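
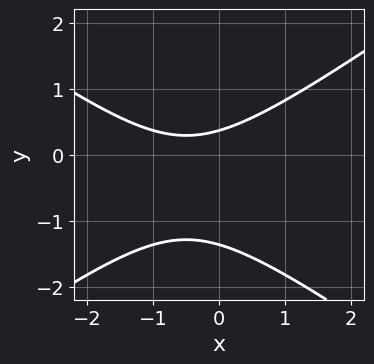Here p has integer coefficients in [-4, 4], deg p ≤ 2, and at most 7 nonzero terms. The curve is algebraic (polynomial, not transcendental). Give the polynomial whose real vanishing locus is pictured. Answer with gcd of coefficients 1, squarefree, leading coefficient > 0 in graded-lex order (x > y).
First, the degree is 2 — the shape is more complex than any degree-1 curve.
Next, reading off the gridlines: it misses every integer gridline on the x-axis.
Finally, fitting integer coefficients to these (and the overall shape) gives p.

x^2 - 2*y^2 + x - 2*y + 1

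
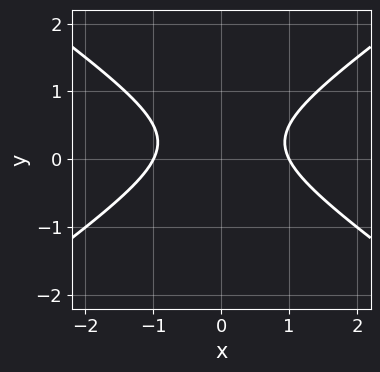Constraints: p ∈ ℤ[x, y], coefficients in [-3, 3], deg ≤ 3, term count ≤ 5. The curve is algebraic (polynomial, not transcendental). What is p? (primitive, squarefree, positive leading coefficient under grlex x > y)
The degree is 2 — no degree-1 curve has this shape.
Symmetries: it's symmetric under x → −x, forcing even powers of x.
From the axis intercepts and sections: the x-axis gridline crossings are at x ∈ {-1, 1}; it misses every integer gridline on the y-axis.
Assembling these constraints gives the stated polynomial.

x^2 - 2*y^2 + y - 1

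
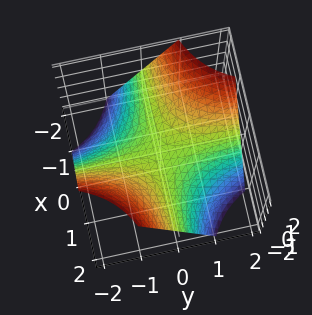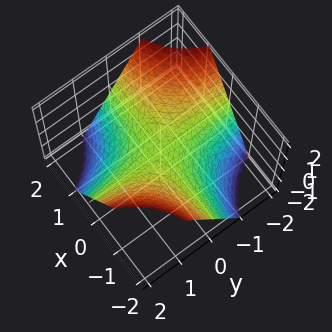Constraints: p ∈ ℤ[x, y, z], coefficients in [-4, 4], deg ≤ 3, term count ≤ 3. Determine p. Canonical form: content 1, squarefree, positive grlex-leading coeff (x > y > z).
x*y + z

First, degree: no degree-1 surface has this shape, so deg p = 2.
Then, against the integer gridlines: the visible y-axis segment lies entirely on the surface; it crosses the z-axis at the gridline z = 0; the visible x-axis segment lies entirely on the surface.
Finally, assembling these constraints gives the stated polynomial.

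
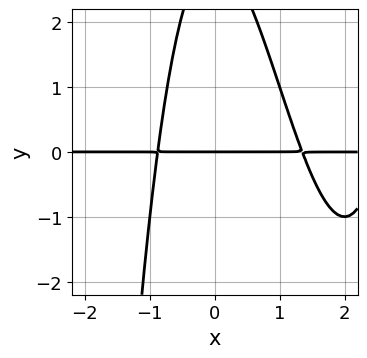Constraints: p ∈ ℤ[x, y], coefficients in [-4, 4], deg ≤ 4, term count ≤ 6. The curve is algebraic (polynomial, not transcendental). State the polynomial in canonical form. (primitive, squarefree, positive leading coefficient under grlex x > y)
x^3*y - 3*x^2*y - y^2 + 3*y

The degree is 4 — a generic line meets the curve in up to 4 points.
From the visible intercepts: every point of the x-axis in the box is on the curve; it meets the y-axis at y = 0 (among the integer gridlines).
Solving for integer coefficients yields p as stated.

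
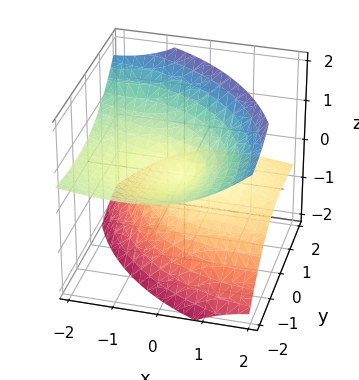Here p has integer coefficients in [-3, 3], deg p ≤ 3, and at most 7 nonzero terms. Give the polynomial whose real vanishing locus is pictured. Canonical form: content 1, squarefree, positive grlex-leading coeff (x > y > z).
x^2 + 3*x*z + y^2 + 3*y*z - 3*z^2

(a) The picture has 2 separate pieces. Treating them together as one polynomial.
(b) Degree: a generic line meets the surface in up to 2 points, so deg p = 2.
(c) Observable constraints: it crosses the y-axis at the gridline y = 0; one x-axis crossing is at x = 0; it meets the z-axis at z = 0 (among the integer gridlines).
(d) These observations pin down the coefficients.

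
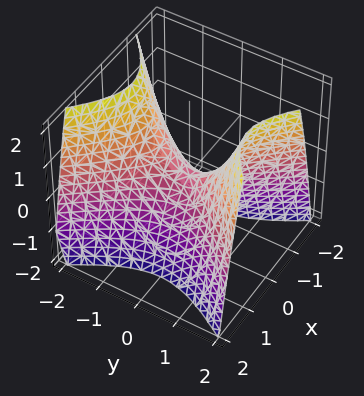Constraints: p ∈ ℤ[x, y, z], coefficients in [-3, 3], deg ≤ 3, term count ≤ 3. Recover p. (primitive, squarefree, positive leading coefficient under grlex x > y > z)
1. The degree is 2 — a hyperbolic paraboloid; a quadric.
2. Symmetries: it's symmetric under x → −x, forcing even powers of x; it's symmetric under y → −y, forcing even powers of y.
3. Observable constraints: it crosses the z-axis at the gridline z = 0; it crosses the y-axis at the gridline y = 0; it meets the x-axis at x = 0 (among the integer gridlines).
4. Fitting integer coefficients to these (and the overall shape) gives p.

3*x^2 - 2*y^2 + 2*z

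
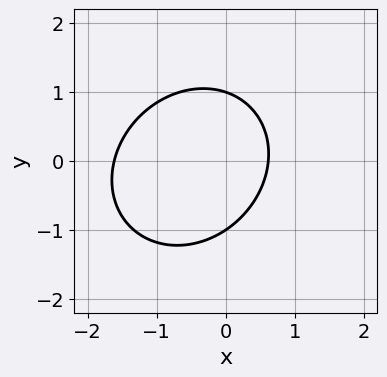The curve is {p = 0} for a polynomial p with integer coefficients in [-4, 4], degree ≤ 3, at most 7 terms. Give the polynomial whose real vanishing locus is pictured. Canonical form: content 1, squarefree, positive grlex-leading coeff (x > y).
The degree is 2 — a generic line meets the curve in up to 2 points.
Checking where it meets the axes: among the integer gridlines, it crosses the y-axis at y ∈ {-1, 1}.
Fitting integer coefficients to these (and the overall shape) gives p.

3*x^2 - x*y + 3*y^2 + 3*x - 3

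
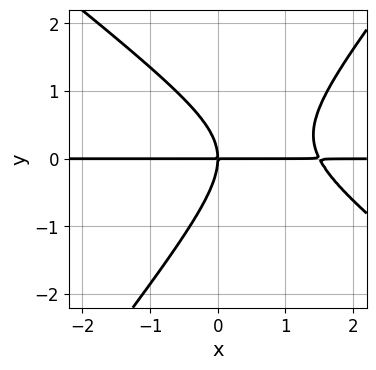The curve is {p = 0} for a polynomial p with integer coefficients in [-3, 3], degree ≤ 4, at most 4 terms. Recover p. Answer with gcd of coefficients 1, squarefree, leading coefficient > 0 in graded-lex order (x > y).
First, degree: the shape is more complex than any degree-2 curve, so deg p = 3.
Then, from the axis intercepts and sections: the visible x-axis segment lies entirely on the curve; one y-axis crossing is at y = 0.
Finally, together with the visible shape, these determine p as stated.

2*x^2*y + x*y^2 - 2*y^3 - 3*x*y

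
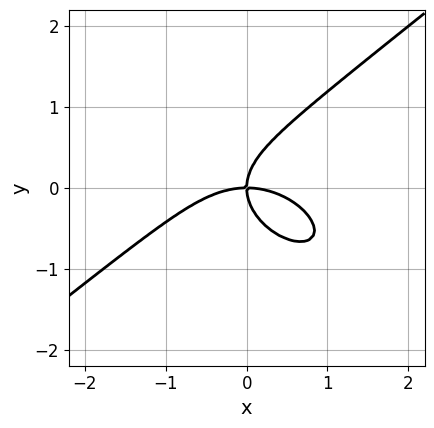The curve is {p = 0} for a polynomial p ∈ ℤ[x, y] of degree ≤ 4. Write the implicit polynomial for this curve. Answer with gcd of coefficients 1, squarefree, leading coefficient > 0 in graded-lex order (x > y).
x^3 - 2*y^3 + 2*x*y

First, degree: a generic line meets the curve in up to 3 points, so deg p = 3.
Then, from the axis intercepts and sections: it crosses the x-axis at the gridline x = 0; it crosses the y-axis at the gridline y = 0.
Finally, matching integer coefficients to the picture gives p.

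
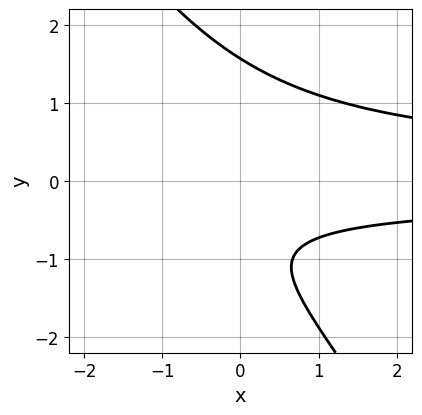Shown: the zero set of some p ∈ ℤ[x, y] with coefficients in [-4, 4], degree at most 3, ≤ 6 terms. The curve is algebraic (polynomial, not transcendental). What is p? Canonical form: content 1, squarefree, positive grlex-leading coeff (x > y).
deg p = 3. No degree-2 curve has this shape.
Against the integer gridlines: no x-intercept at any integer in the box.
These observations pin down the coefficients.

3*x*y^2 + 2*y^3 - 3*y - 3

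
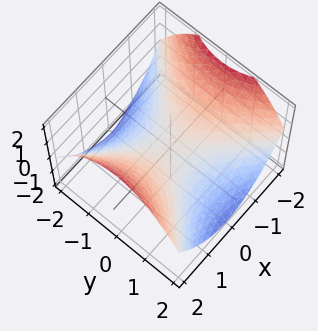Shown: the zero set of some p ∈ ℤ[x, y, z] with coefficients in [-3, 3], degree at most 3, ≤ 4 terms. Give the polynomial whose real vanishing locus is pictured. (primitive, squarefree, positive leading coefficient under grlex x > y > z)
(a) The degree is 2 — a hyperbolic paraboloid; a quadric.
(b) Symmetries: the x ↦ −x reflection is a symmetry, so x appears only in even powers; it's symmetric under y → −y, forcing even powers of y.
(c) From the axis intercepts and sections: it meets the y-axis at y = 0 (among the integer gridlines); it crosses the z-axis at the gridline z = 0; one x-axis crossing is at x = 0.
(d) Solving for integer coefficients yields p as stated.

x^2 - y^2 - 2*z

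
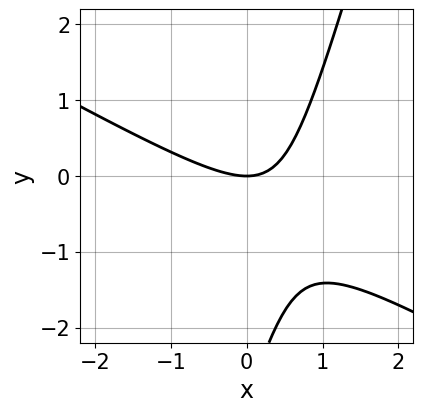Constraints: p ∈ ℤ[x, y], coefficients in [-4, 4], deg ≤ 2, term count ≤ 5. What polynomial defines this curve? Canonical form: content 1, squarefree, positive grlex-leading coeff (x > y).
First, deg p = 2. The shape is more complex than any degree-1 curve.
Next, observable constraints: one y-axis crossing is at y = 0; it meets the x-axis at x = 0 (among the integer gridlines).
Finally, putting this together gives p.

2*x^2 + 3*x*y - y^2 - 3*y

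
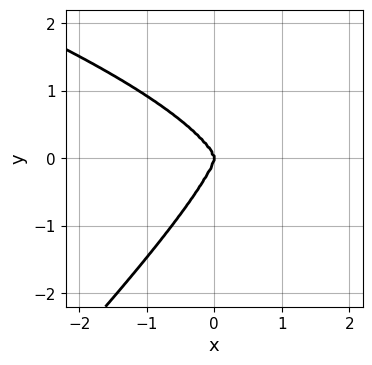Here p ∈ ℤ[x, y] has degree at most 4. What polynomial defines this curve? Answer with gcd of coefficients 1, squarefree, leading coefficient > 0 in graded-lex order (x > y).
2*x*y^3 - 2*y^4 - 3*x^3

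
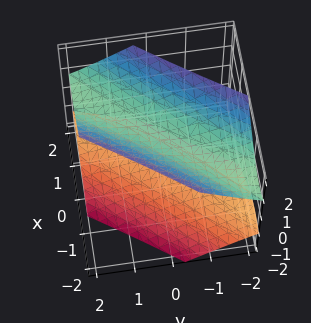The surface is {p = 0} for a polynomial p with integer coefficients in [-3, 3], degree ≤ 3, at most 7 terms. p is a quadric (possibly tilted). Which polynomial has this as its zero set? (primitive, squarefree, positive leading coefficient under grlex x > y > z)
I count 2 distinct pieces. Treating them together as one polynomial.
The degree is 2 — the shape is more complex than any degree-1 surface.
From the axis intercepts and sections: no y-intercept at any integer in the box; among the integer gridlines, it crosses the z-axis at z ∈ {-1, 1}.
Putting this together gives p.

2*x^2 - 3*x*y + y^2 - 2*z^2 + 2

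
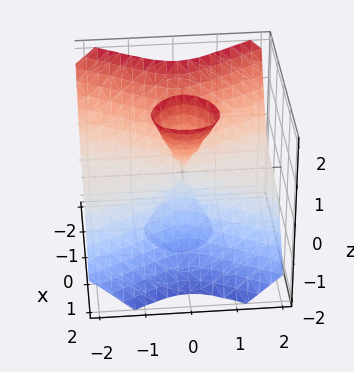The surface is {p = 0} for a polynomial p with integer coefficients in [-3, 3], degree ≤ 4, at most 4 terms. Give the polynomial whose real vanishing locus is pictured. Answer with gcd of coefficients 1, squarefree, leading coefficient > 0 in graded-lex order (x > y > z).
2*x^3 - x*z^2 + 2*y^2*z

1. The picture has 2 separate pieces.
2. deg p = 3.
3. From the axis intercepts and sections: the visible y-axis segment lies entirely on the surface; every point of the z-axis in the box is on the surface; one x-axis crossing is at x = 0.
4. Matching integer coefficients to the picture gives p.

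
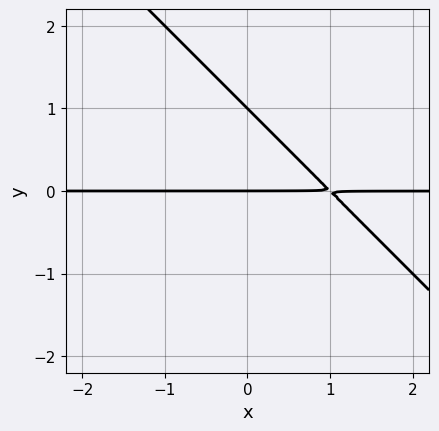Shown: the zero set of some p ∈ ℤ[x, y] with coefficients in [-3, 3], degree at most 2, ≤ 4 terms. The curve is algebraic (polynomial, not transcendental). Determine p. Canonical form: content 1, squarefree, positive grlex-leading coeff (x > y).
x*y + y^2 - y

First, degree: no degree-1 curve has this shape, so deg p = 2.
Next, from the visible intercepts: the visible x-axis segment lies entirely on the curve; among the integer gridlines, it crosses the y-axis at y ∈ {0, 1}.
Finally, together with the visible shape, these determine p as stated.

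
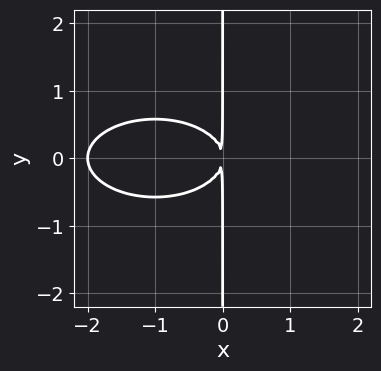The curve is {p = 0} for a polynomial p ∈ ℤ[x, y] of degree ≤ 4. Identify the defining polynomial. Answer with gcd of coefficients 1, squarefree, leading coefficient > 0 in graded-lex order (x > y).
x^3 + 3*x*y^2 + 2*x^2

First, the degree is 3 — a generic line meets the curve in up to 3 points.
Then, symmetries: mirror symmetry y ↦ −y ⇒ only even powers of y.
Next, from the axis intercepts and sections: it crosses the x-axis at the gridline x = -2; every point of the y-axis in the box is on the curve.
Finally, putting this together gives p.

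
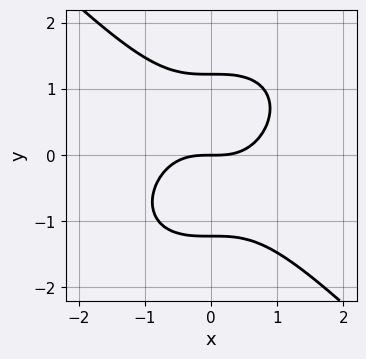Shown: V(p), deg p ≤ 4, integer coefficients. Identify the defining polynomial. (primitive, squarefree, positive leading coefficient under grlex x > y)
First, degree: a generic line meets the curve in up to 3 points, so deg p = 3.
Then, reading off the gridlines: it crosses the x-axis at the gridline x = 0; it crosses the y-axis at the gridline y = 0.
Finally, the integer polynomial consistent with all of this is the stated p.

2*x^3 + 2*y^3 - 3*y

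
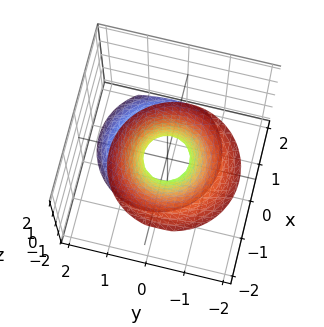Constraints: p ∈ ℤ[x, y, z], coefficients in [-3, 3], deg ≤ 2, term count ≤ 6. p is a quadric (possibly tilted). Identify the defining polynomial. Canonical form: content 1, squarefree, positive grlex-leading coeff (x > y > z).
3*x^2 + 2*x*z + 3*y^2 + y*z - z^2 - 1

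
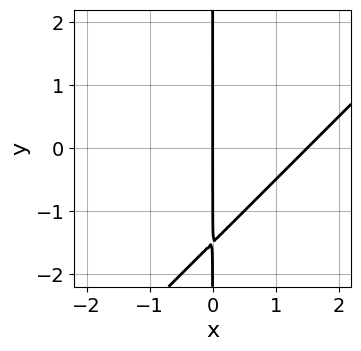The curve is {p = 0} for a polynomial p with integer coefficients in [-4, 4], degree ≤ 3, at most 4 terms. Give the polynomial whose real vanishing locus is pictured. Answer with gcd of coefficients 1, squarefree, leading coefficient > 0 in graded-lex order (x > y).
1. Degree: a generic line meets the curve in up to 2 points, so deg p = 2.
2. Reading off the gridlines: it crosses the x-axis at the gridline x = 0; every point of the y-axis in the box is on the curve.
3. Putting this together gives p.

2*x^2 - 2*x*y - 3*x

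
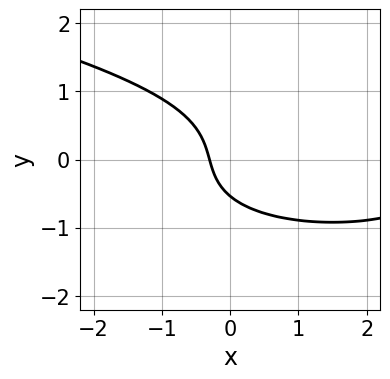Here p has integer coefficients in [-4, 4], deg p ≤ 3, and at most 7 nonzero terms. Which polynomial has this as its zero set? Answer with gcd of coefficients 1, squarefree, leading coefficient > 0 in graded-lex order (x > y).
3*y^3 - x^2 + 3*x + y + 1

deg p = 3. A generic line meets the curve in up to 3 points.
Solving for integer coefficients yields p as stated.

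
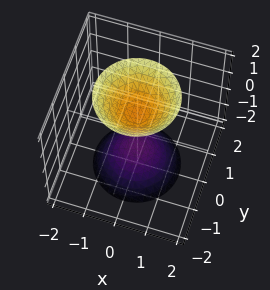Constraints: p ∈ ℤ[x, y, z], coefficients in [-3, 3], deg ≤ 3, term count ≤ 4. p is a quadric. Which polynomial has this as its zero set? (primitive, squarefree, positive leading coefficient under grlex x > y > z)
First, there are 2 components. Treating them together as one polynomial.
Then, the degree is 2 — two separate bowl-shaped sheets opening away from each other; a quadric.
Next, symmetries: rotational symmetry about the z-axis ⇒ p depends on x, y only through x² + y²; mirror symmetry z ↦ −z ⇒ only even powers of z.
Next, against the integer gridlines: the surface avoids every integer y-axis point in the box; it misses every integer gridline on the x-axis; a circular section at z = -2 has radius between 1 and 2; the z-axis gridline crossings are at z ∈ {-1, 1}.
Finally, matching integer coefficients to the picture gives p.

2*x^2 + 2*y^2 - z^2 + 1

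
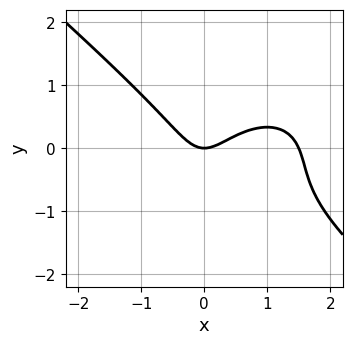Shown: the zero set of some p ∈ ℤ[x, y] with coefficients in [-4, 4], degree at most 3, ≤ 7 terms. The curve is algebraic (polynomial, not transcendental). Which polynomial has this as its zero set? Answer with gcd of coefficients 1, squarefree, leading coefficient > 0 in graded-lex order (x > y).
(a) deg p = 3.
(b) Against the integer gridlines: one x-axis crossing is at x = 0; it meets the y-axis at y = 0 (among the integer gridlines).
(c) Fitting integer coefficients to these (and the overall shape) gives p.

2*x^3 + 3*y^3 - 3*x^2 + 2*y^2 + 2*y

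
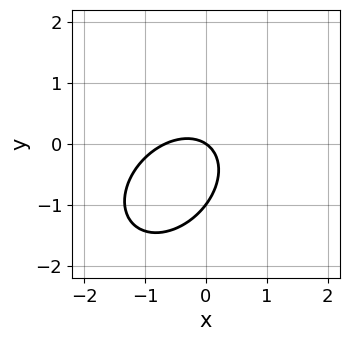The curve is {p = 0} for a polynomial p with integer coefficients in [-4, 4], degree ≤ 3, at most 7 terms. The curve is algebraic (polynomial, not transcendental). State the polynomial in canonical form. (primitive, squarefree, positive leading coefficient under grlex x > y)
(a) deg p = 2.
(b) From the visible intercepts: one x-axis crossing is at x = 0; among the integer gridlines, it crosses the y-axis at y ∈ {-1, 0}.
(c) Together with the visible shape, these determine p as stated.

3*x^2 - 2*x*y + 3*y^2 + 2*x + 3*y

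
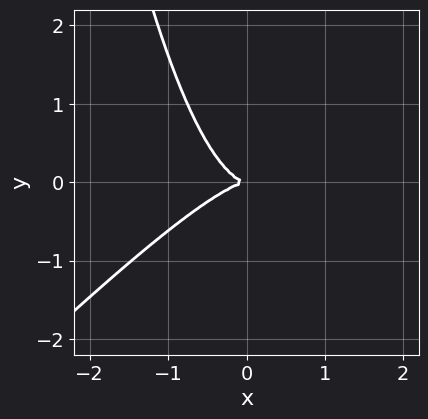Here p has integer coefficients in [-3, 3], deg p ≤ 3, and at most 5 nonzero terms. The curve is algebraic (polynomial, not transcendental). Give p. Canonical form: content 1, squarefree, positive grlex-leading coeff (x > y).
x^3 - x^2*y + y^2

First, deg p = 3. The shape is more complex than any degree-2 curve.
Then, checking where it meets the axes: one x-axis crossing is at x = 0; it crosses the y-axis at the gridline y = 0.
Finally, the integer polynomial consistent with all of this is the stated p.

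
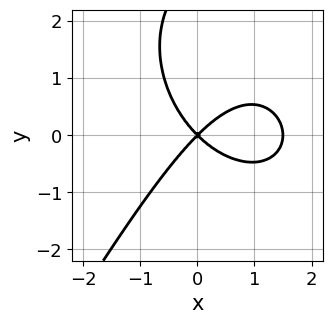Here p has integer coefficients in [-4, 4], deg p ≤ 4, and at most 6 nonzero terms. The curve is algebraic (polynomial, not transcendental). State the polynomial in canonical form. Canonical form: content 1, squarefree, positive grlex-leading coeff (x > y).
2*x^3 + x*y^2 - y^3 - 3*x^2 + 3*y^2

1. deg p = 3.
2. Against the integer gridlines: it crosses the y-axis at the gridline y = 0; one x-axis crossing is at x = 0.
3. Putting this together gives p.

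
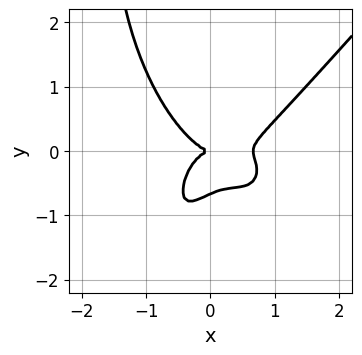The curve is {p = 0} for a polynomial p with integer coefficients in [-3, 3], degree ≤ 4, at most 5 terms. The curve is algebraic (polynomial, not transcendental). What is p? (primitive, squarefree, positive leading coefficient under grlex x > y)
1. Degree: a generic line meets the curve in up to 4 points, so deg p = 4.
2. Against the integer gridlines: one x-axis crossing is at x = 0; one y-axis crossing is at y = 0.
3. Together with the visible shape, these determine p as stated.

3*x^4 - 2*x*y^3 - 2*x^3 - 3*y^3 - 2*y^2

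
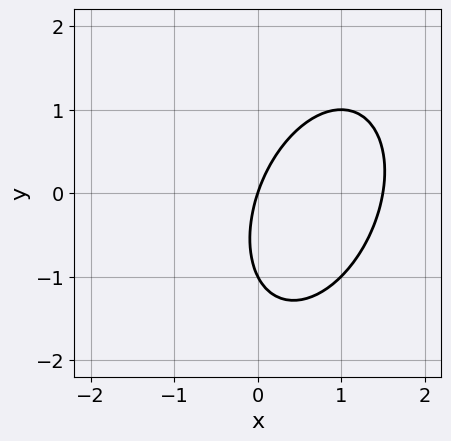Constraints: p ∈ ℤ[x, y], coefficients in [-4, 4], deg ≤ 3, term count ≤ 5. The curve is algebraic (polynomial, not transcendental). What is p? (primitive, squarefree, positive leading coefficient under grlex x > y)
deg p = 2. The shape is more complex than any degree-1 curve.
From the axis intercepts and sections: it crosses the x-axis at the gridline x = 0; among the integer gridlines, it crosses the y-axis at y ∈ {-1, 0}.
Solving for integer coefficients yields p as stated.

2*x^2 - x*y + y^2 - 3*x + y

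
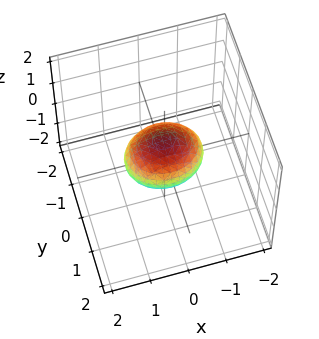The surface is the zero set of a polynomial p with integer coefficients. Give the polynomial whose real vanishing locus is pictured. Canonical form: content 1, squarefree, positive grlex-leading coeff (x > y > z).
2*x^2 + 3*y^2 + 3*z^2 - 2

1. Degree: a closed, bounded, convex surface; a quadric, so deg p = 2.
2. Symmetries: mirror symmetry x ↦ −x ⇒ only even powers of x; it's symmetric under z → −z, forcing even powers of z; it's symmetric under y → −y, forcing even powers of y.
3. From the axis intercepts and sections: the x-axis gridline crossings are at x ∈ {-1, 1}.
4. Together with the visible shape, these determine p as stated.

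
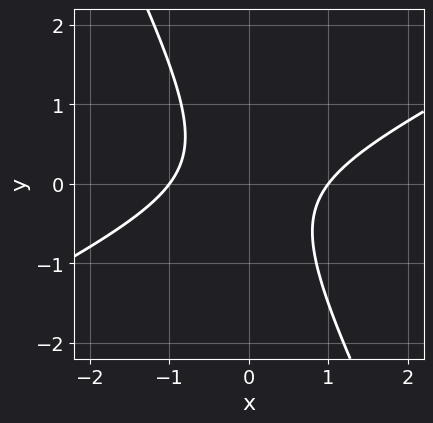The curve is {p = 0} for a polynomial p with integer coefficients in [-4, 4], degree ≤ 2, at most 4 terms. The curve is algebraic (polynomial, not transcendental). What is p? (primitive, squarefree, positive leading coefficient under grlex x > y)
2*x^2 - 3*x*y - 2*y^2 - 2

The degree is 2 — no degree-1 curve has this shape.
Against the integer gridlines: the curve avoids every integer y-axis point in the box; the x-axis gridline crossings are at x ∈ {-1, 1}.
Matching integer coefficients to the picture gives p.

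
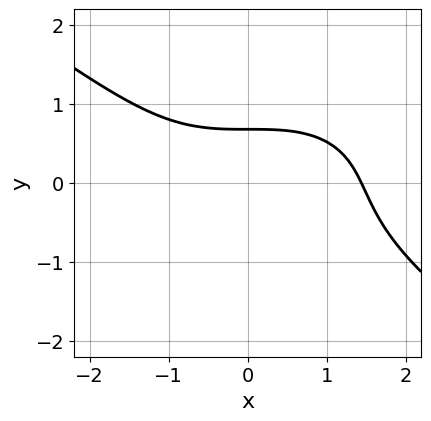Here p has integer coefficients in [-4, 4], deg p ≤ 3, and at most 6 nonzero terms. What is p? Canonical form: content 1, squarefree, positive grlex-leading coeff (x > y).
First, the degree is 3 — the shape is more complex than any degree-2 curve.
Finally, the integer polynomial consistent with all of this is the stated p.

x^3 + 3*y^3 + 3*y - 3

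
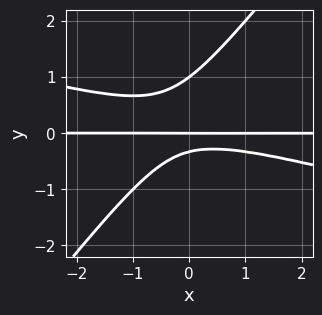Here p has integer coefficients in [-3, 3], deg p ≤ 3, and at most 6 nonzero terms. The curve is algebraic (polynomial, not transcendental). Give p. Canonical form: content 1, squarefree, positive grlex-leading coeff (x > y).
deg p = 3. A generic line meets the curve in up to 3 points.
Reading off the gridlines: the visible x-axis segment lies entirely on the curve; among the integer gridlines, it crosses the y-axis at y ∈ {0, 1}.
Matching integer coefficients to the picture gives p.

x^2*y + 3*x*y^2 - 3*y^3 + 2*y^2 + y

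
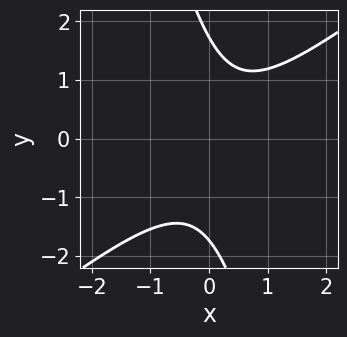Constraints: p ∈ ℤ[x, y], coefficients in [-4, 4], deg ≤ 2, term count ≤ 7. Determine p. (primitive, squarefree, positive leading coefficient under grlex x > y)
1. Degree: no degree-1 curve has this shape, so deg p = 2.
2. Against the integer gridlines: it misses every integer gridline on the x-axis.
3. Together with the visible shape, these determine p as stated.

3*x^2 - 3*x*y - y^2 - x + 3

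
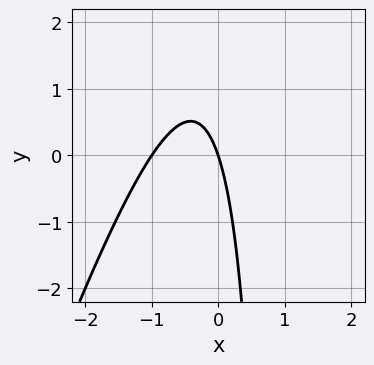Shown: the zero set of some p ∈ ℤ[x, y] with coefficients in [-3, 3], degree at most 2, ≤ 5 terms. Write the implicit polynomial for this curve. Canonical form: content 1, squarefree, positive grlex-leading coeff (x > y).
3*x^2 - x*y + 3*x + y

1. deg p = 2. The shape is more complex than any degree-1 curve.
2. Against the integer gridlines: it crosses the y-axis at the gridline y = 0; the x-axis gridline crossings are at x ∈ {-1, 0}.
3. These observations pin down the coefficients.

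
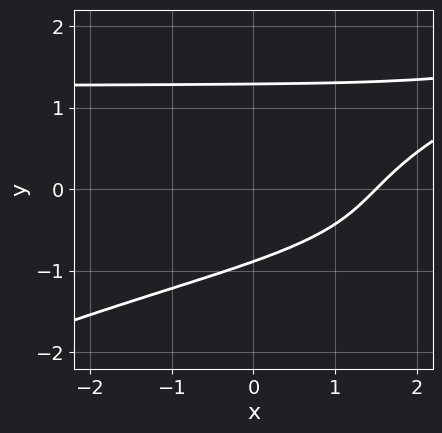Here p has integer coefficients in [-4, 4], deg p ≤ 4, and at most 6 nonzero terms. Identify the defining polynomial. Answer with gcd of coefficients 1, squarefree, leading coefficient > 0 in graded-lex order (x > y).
x*y^3 - 2*y^4 - 2*x + 2*y + 3

(a) The degree is 4 — no degree-3 curve has this shape.
(b) Solving for integer coefficients yields p as stated.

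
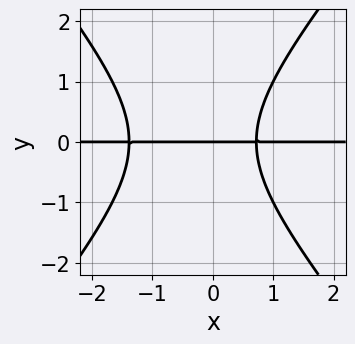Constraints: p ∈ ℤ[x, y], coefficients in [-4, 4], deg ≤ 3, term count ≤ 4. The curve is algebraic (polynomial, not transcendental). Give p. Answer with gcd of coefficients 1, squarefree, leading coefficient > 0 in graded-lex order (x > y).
3*x^2*y - 2*y^3 + 2*x*y - 3*y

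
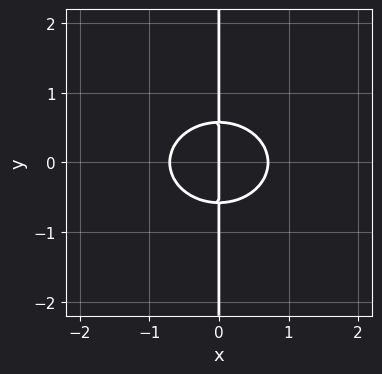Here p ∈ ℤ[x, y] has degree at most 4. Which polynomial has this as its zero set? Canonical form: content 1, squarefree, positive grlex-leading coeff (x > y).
First, the degree is 3 — the shape is more complex than any degree-2 curve.
Then, symmetries: it's symmetric under y → −y, forcing even powers of y.
Next, checking where it meets the axes: every point of the y-axis in the box is on the curve; it crosses the x-axis at the gridline x = 0.
Finally, solving for integer coefficients yields p as stated.

2*x^3 + 3*x*y^2 - x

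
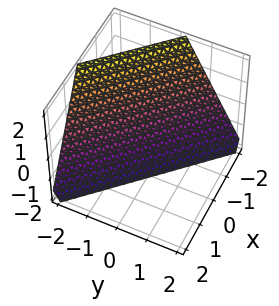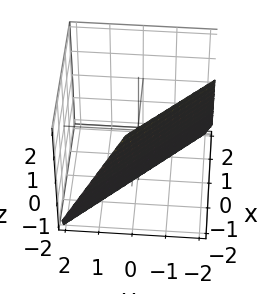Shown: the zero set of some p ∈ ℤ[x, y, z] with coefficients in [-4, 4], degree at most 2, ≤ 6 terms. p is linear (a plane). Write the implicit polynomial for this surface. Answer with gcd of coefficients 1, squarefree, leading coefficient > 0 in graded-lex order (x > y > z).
First, degree: the surface is flat (a plane), so deg p = 1.
Next, reading off the gridlines: it crosses the x-axis at the gridline x = -1; one y-axis crossing is at y = -1; it crosses the z-axis at the gridline z = -2.
Finally, solving for integer coefficients yields p as stated.

2*x + 2*y + z + 2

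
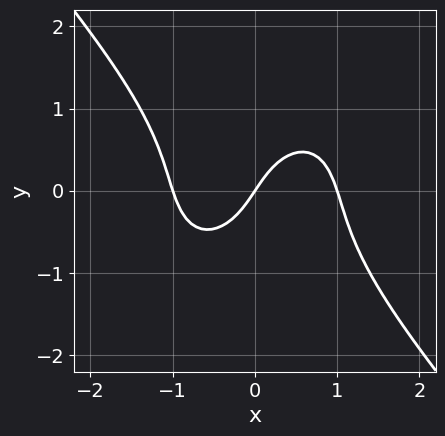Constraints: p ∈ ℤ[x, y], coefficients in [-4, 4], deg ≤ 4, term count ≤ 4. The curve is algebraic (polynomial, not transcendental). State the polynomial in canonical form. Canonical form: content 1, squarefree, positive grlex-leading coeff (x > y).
3*x^3 + 2*y^3 - 3*x + 2*y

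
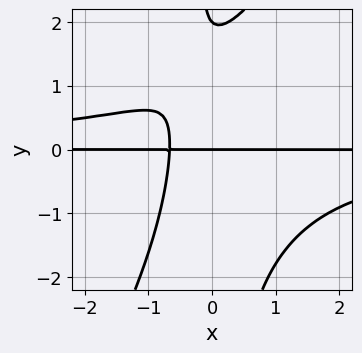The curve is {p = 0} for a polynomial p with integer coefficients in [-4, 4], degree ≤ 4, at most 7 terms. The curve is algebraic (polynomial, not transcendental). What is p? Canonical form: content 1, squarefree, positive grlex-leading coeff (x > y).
(a) deg p = 4. A generic line meets the curve in up to 4 points.
(b) From the axis intercepts and sections: every point of the x-axis in the box is on the curve; among the integer gridlines, it crosses the y-axis at y ∈ {0, 2}.
(c) These observations pin down the coefficients.

2*x^2*y^2 - x*y^3 + 3*x*y - y^2 + 2*y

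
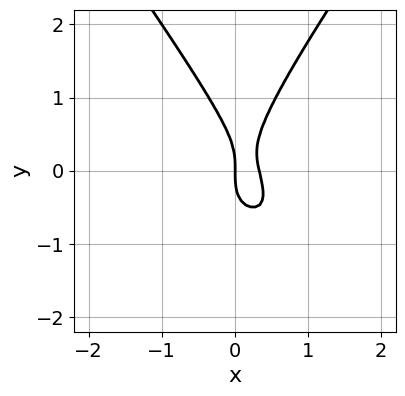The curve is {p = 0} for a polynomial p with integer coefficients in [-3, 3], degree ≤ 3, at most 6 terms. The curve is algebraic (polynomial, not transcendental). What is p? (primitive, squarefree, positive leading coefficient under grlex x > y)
2*x^2*y - y^3 + 3*x^2 - x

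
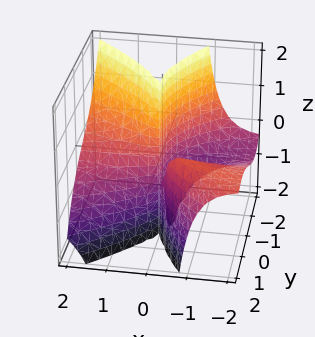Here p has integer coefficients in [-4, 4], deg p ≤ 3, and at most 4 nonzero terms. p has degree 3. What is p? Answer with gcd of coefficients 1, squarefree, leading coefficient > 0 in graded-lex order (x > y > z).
3*x^2*z + y^3 + 3*x*y - x

(a) The degree is 3 — a generic line meets the surface in up to 3 points.
(b) From the axis intercepts and sections: it crosses the x-axis at the gridline x = 0; every point of the z-axis in the box is on the surface.
(c) Putting this together gives p.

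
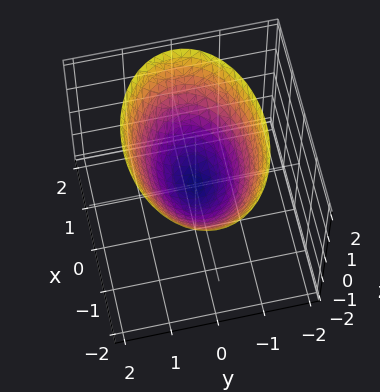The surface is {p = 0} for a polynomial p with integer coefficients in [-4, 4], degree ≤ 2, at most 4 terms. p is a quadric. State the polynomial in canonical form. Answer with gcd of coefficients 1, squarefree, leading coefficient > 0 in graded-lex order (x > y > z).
x^2 + 2*y^2 - 2*z

The degree is 2 — a paraboloid; a quadric.
Symmetries: it's symmetric under x → −x, forcing even powers of x; the y ↦ −y reflection is a symmetry, so y appears only in even powers.
Reading off the gridlines: one z-axis crossing is at z = 0; one x-axis crossing is at x = 0; one y-axis crossing is at y = 0.
Putting this together gives p.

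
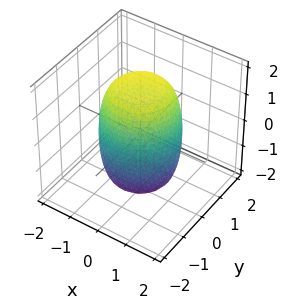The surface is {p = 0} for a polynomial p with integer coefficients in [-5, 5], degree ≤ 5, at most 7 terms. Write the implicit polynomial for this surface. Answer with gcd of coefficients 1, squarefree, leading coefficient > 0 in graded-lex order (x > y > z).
(a) The degree is 4 — no degree-3 surface has this shape.
(b) Symmetries: the surface is invariant under rotation about z: p = q(x² + y², z).
(c) From the axis intercepts and sections: a circular section at z = 1 has radius between 1 and 2.
(d) The integer polynomial consistent with all of this is the stated p.

2*x^4 + 4*x^2*y^2 + 2*y^4 - x^2 - y^2 + z^2 - 3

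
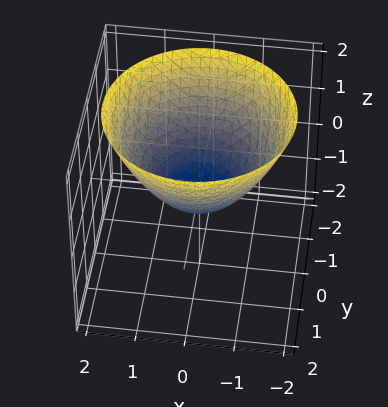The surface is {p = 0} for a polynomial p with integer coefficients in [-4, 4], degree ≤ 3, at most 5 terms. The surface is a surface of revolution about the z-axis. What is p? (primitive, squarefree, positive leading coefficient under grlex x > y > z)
Degree: the shape is more complex than any degree-1 surface, so deg p = 2.
Symmetries: rotational symmetry about the z-axis ⇒ p depends on x, y only through x² + y².
Reading off the gridlines: a circular section at z = 2 has radius between 1 and 2.
Together with the visible shape, these determine p as stated.

2*x^2 + 2*y^2 - 3*z - 1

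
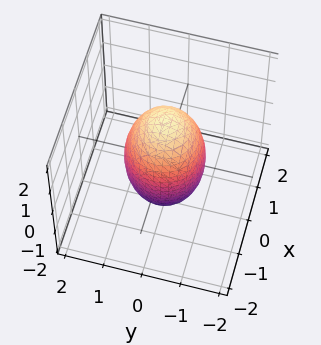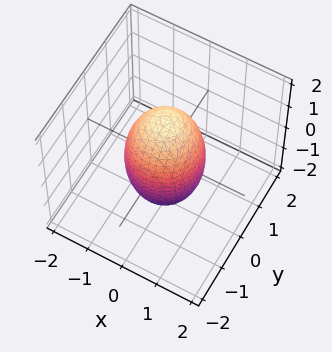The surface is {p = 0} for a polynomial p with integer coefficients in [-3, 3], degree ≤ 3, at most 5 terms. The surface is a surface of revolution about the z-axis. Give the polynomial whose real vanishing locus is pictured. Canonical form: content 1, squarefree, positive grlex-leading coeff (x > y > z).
3*x^2 + 3*y^2 + z^2 - 3

First, degree: a generic line meets the surface in up to 2 points, so deg p = 2.
Next, by symmetry, every cross-section ⟂ z is a circle, so x, y appear only via x² + y².
Next, from the visible intercepts: the y-axis gridline crossings are at y ∈ {-1, 1}; a circular section at z = 0 has radius exactly 1.
Finally, the integer polynomial consistent with all of this is the stated p. Check: (-1, 0, 0) on the x-axis lies on the surface, and p(-1, 0, 0) = 0. ✓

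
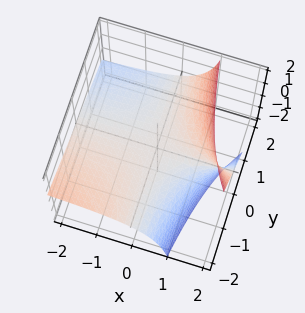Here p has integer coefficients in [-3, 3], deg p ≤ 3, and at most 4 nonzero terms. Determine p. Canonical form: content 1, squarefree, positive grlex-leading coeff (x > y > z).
1. The degree is 2 — the shape is more complex than any degree-1 surface.
2. From the axis intercepts and sections: it crosses the z-axis at the gridline z = 0; the visible x-axis segment lies entirely on the surface; the visible y-axis segment lies entirely on the surface.
3. These observations pin down the coefficients.

x*y + 2*x*z - 3*z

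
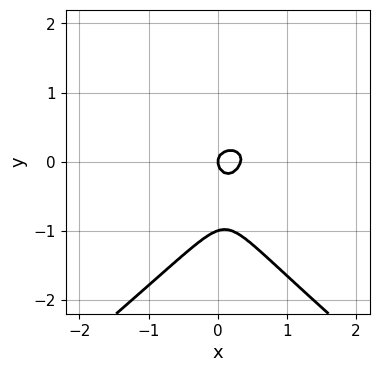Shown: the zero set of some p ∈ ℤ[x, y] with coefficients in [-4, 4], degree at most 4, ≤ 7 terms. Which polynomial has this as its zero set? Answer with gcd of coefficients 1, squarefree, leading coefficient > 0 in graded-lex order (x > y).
2*x^2*y - 3*y^3 - 3*x^2 - 3*y^2 + x

1. deg p = 3. A generic line meets the curve in up to 3 points.
2. From the visible intercepts: among the integer gridlines, it crosses the y-axis at y ∈ {-1, 0}; it meets the x-axis at x = 0 (among the integer gridlines).
3. Putting this together gives p.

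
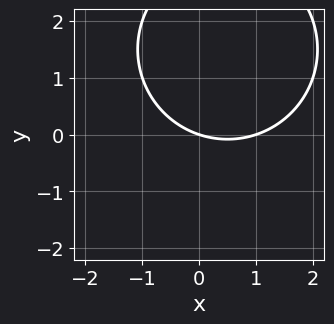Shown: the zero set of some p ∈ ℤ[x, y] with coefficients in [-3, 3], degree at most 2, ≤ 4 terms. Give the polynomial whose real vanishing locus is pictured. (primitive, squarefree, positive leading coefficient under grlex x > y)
x^2 + y^2 - x - 3*y

(a) deg p = 2.
(b) Observable constraints: the x-axis gridline crossings are at x ∈ {0, 1}; one y-axis crossing is at y = 0.
(c) Putting this together gives p.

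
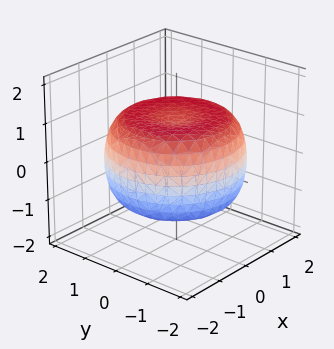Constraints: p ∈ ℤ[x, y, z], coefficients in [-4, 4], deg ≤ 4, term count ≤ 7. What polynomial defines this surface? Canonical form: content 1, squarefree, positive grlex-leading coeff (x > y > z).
First, degree: a generic line meets the surface in up to 4 points, so deg p = 4.
Then, symmetries: the surface is invariant under rotation about z: p = q(x² + y², z).
Then, reading off the gridlines: a circular section at z = 0 has radius between 1 and 2; among the integer gridlines, it crosses the z-axis at z ∈ {-1, 1}.
Finally, assembling these constraints gives the stated polynomial.

x^4 + 2*x^2*y^2 + y^4 - 2*x^2 - 2*y^2 + 3*z^2 - 3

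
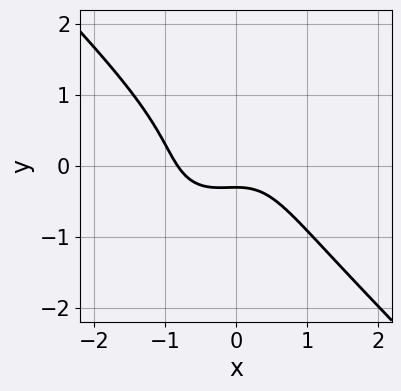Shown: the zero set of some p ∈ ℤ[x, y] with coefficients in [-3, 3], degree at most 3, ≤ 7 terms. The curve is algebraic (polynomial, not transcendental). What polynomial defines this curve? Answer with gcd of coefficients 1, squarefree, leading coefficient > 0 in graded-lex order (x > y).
3*x^3 + 3*y^3 + x^2 + 3*y + 1

(a) The degree is 3 — a generic line meets the curve in up to 3 points.
(b) The integer polynomial consistent with all of this is the stated p.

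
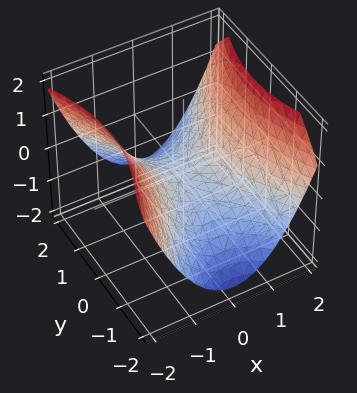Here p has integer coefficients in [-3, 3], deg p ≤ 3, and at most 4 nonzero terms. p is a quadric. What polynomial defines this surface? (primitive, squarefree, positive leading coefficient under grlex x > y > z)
2*x^2 - y^2 - 3*z

(a) The degree is 2 — a hyperbolic paraboloid; a quadric.
(b) Symmetries: mirror symmetry y ↦ −y ⇒ only even powers of y; the x ↦ −x reflection is a symmetry, so x appears only in even powers.
(c) From the visible intercepts: it crosses the y-axis at the gridline y = 0; it meets the x-axis at x = 0 (among the integer gridlines); it crosses the z-axis at the gridline z = 0.
(d) Solving for integer coefficients yields p as stated.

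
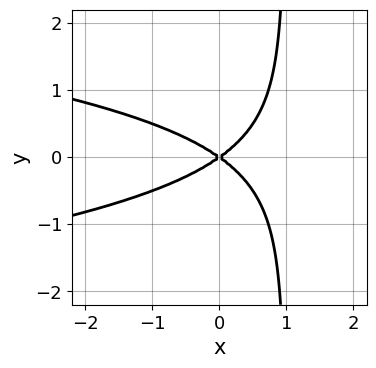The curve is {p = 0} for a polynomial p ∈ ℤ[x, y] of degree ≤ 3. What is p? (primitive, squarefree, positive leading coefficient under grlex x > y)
1. deg p = 3. No degree-2 curve has this shape.
2. Symmetries: it's symmetric under y → −y, forcing even powers of y.
3. Against the integer gridlines: it crosses the x-axis at the gridline x = 0; one y-axis crossing is at y = 0.
4. Fitting integer coefficients to these (and the overall shape) gives p.

2*x*y^2 + x^2 - 2*y^2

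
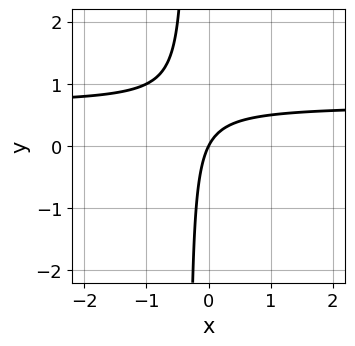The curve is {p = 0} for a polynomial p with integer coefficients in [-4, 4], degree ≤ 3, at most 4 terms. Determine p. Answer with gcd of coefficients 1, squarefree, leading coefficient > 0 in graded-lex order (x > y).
3*x*y - 2*x + y

(a) The degree is 2 — the shape is more complex than any degree-1 curve.
(b) From the visible intercepts: it meets the x-axis at x = 0 (among the integer gridlines); it crosses the y-axis at the gridline y = 0.
(c) Fitting integer coefficients to these (and the overall shape) gives p.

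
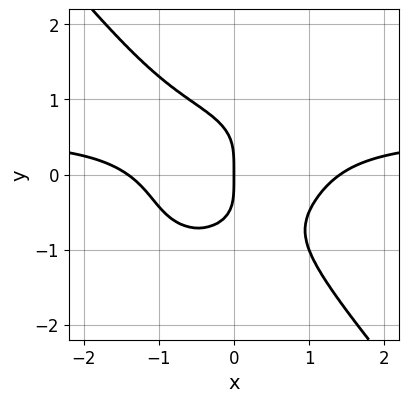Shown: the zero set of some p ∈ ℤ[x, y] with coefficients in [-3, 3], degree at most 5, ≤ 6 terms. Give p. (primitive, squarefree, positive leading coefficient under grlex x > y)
(a) The degree is 4 — the shape is more complex than any degree-3 curve.
(b) Against the integer gridlines: it crosses the x-axis at the gridline x = 0; it meets the y-axis at y = 0 (among the integer gridlines).
(c) The integer polynomial consistent with all of this is the stated p.

2*x^3*y + x*y^3 + 2*y^4 - x^3 + 2*x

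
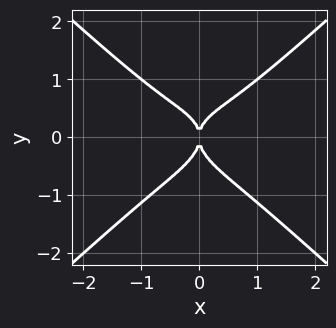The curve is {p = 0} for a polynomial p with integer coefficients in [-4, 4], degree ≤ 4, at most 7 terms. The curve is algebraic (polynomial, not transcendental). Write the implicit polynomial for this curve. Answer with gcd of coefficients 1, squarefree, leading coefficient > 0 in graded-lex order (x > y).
3*x^4 - x^2*y^2 - 3*y^4 - x^2*y + 2*x^2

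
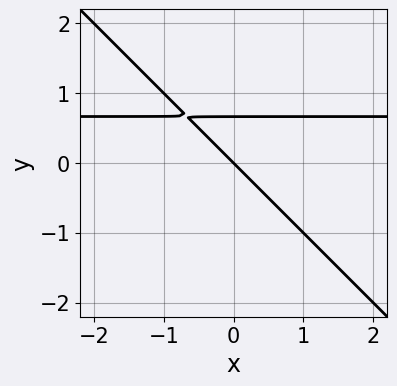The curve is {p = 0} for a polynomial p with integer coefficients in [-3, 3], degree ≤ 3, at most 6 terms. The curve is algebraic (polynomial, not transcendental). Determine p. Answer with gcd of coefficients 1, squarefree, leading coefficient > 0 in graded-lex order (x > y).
1. The degree is 2 — the shape is more complex than any degree-1 curve.
2. Reading off the gridlines: it meets the y-axis at y = 0 (among the integer gridlines); it crosses the x-axis at the gridline x = 0.
3. Assembling these constraints gives the stated polynomial.

3*x*y + 3*y^2 - 2*x - 2*y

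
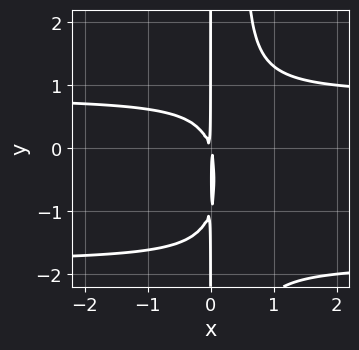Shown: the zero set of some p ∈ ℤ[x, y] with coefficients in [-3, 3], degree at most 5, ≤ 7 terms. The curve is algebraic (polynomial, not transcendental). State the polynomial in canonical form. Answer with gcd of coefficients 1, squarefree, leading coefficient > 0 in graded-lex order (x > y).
(a) The degree is 4 — the shape is more complex than any degree-3 curve.
(b) From the visible intercepts: every point of the y-axis in the box is on the curve.
(c) Assembling these constraints gives the stated polynomial.

2*x^2*y^2 + 2*x^2*y - x*y^2 - 3*x^2 - x*y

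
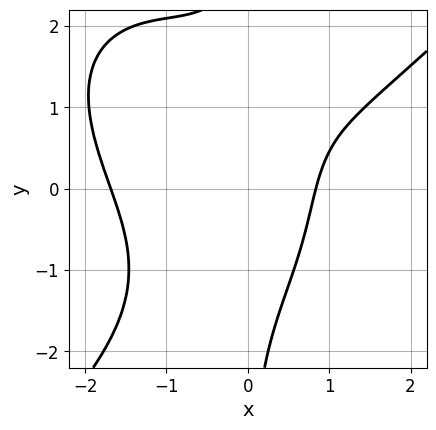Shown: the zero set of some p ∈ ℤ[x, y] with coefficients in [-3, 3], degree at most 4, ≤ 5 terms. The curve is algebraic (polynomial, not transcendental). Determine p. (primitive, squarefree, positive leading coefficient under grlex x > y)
x^4 - x*y^3 - 2*x^2*y + 3*x - 3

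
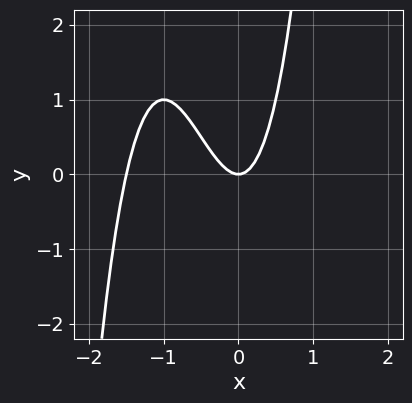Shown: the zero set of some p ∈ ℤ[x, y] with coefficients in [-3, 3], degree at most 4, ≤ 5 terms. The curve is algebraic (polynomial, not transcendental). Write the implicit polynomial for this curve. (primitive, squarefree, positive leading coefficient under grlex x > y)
First, the degree is 3 — a generic line meets the curve in up to 3 points.
Next, checking where it meets the axes: it meets the y-axis at y = 0 (among the integer gridlines); it crosses the x-axis at the gridline x = 0.
Finally, assembling these constraints gives the stated polynomial.

2*x^3 + 3*x^2 - y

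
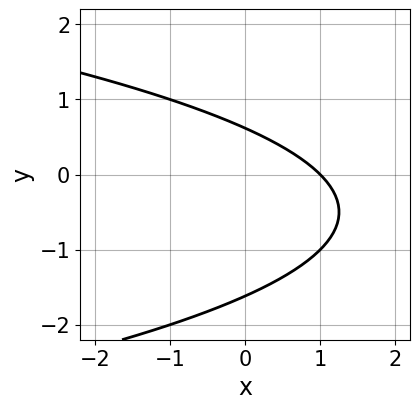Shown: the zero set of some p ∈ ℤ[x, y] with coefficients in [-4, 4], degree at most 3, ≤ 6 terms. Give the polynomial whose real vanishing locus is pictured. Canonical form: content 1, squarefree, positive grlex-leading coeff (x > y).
1. deg p = 2.
2. Reading off the gridlines: it meets the x-axis at x = 1 (among the integer gridlines).
3. These observations pin down the coefficients.

y^2 + x + y - 1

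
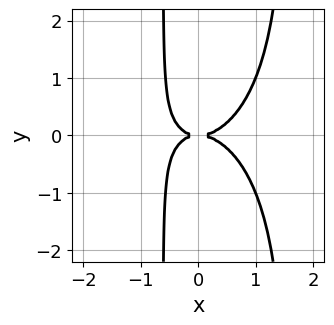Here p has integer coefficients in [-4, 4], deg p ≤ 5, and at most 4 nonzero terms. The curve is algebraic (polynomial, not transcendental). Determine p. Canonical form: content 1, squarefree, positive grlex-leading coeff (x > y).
1. deg p = 4. A generic line meets the curve in up to 4 points.
2. Symmetries: the y ↦ −y reflection is a symmetry, so y appears only in even powers.
3. Checking where it meets the axes: it crosses the x-axis at the gridline x = 0; it crosses the y-axis at the gridline y = 0.
4. These observations pin down the coefficients.

x^4 + x^2*y^2 - x*y^2 - y^2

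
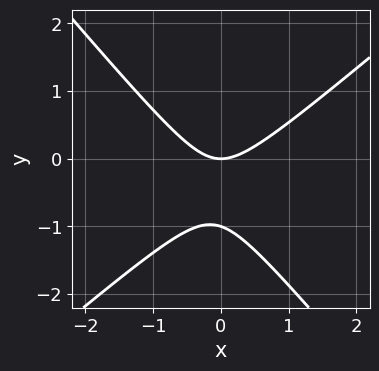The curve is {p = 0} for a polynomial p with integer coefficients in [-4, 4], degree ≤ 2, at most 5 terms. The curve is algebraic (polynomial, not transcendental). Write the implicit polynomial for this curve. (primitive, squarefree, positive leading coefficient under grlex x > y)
3*x^2 - x*y - 3*y^2 - 3*y

First, deg p = 2.
Then, against the integer gridlines: it meets the x-axis at x = 0 (among the integer gridlines); among the integer gridlines, it crosses the y-axis at y ∈ {-1, 0}.
Finally, matching integer coefficients to the picture gives p.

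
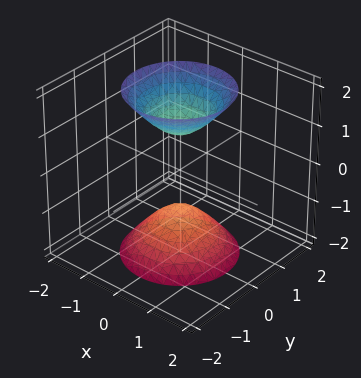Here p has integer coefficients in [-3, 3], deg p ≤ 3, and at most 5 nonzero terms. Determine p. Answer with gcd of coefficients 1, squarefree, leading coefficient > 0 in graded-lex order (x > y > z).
2*x^2 + 2*y^2 - z^2 + 1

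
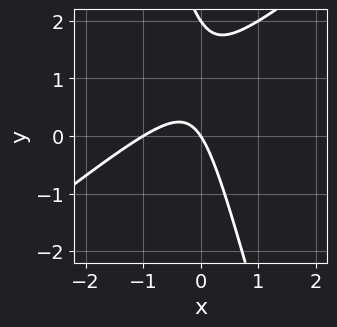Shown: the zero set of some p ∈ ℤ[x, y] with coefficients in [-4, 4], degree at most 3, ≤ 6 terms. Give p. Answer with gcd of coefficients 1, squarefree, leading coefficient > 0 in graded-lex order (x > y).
1. deg p = 2. A generic line meets the curve in up to 2 points.
2. From the axis intercepts and sections: the x-axis gridline crossings are at x ∈ {-1, 0}; the y-axis gridline crossings are at y ∈ {0, 2}.
3. Putting this together gives p.

3*x^2 - 3*x*y - y^2 + 3*x + 2*y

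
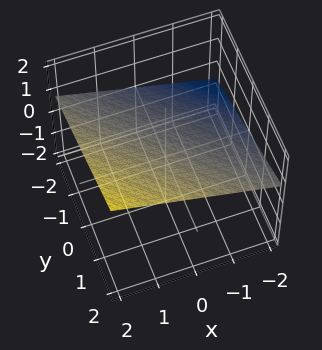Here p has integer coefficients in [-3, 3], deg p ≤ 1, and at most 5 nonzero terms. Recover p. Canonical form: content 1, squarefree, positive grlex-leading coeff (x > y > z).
(a) Degree: every cross-section is a straight line — this is a plane, so deg p = 1.
(b) Reading off the gridlines: it meets the y-axis at y = -2 (among the integer gridlines); it meets the x-axis at x = -2 (among the integer gridlines).
(c) Matching integer coefficients to the picture gives p.

x + y - 3*z + 2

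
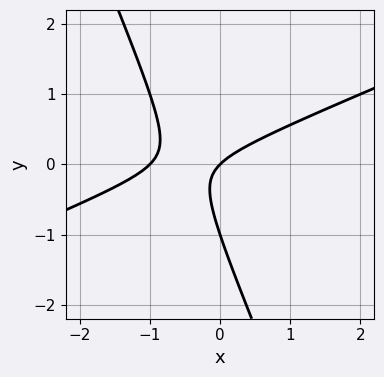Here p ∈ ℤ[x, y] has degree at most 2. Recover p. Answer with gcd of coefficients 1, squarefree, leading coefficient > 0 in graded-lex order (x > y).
1. Degree: the shape is more complex than any degree-1 curve, so deg p = 2.
2. Reading off the gridlines: the x-axis gridline crossings are at x ∈ {-1, 0}; the y-axis gridline crossings are at y ∈ {-1, 0}.
3. These observations pin down the coefficients.

x^2 - 2*x*y - y^2 + x - y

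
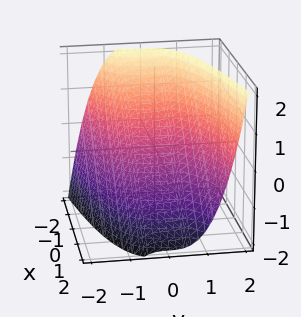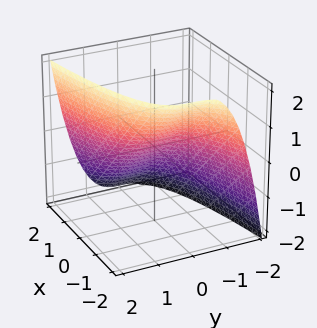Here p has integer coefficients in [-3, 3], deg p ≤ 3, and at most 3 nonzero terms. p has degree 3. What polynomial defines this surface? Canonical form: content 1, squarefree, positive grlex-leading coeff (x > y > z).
y^3 - 2*x - 2*z

(a) The degree is 3 — no degree-2 surface has this shape.
(b) Reading off the gridlines: it crosses the y-axis at the gridline y = 0; it meets the x-axis at x = 0 (among the integer gridlines); it meets the z-axis at z = 0 (among the integer gridlines).
(c) Matching integer coefficients to the picture gives p.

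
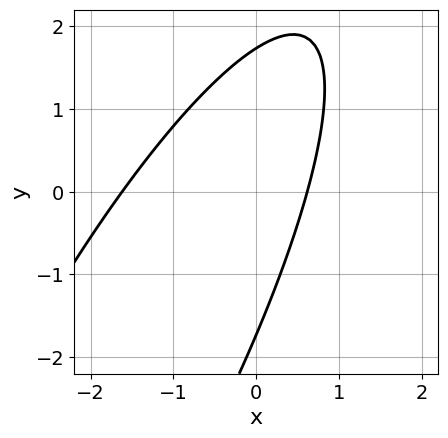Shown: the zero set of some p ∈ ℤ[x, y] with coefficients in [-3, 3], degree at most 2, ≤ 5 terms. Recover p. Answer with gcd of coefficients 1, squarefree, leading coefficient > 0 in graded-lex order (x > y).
(a) Degree: a generic line meets the curve in up to 2 points, so deg p = 2.
(b) Putting this together gives p.

3*x^2 - 3*x*y + y^2 + 3*x - 3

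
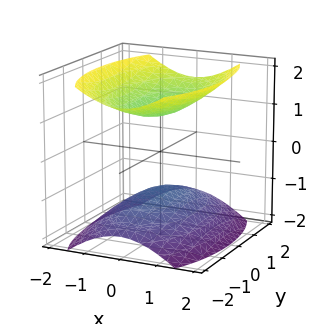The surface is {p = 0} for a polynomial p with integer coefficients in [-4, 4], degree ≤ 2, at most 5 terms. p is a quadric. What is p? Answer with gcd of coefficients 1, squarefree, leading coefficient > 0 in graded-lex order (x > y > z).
(a) I count 2 distinct pieces. They look like related sheets of one shape, so recover p as a whole.
(b) deg p = 2. Two separate bowl-shaped sheets opening away from each other; a quadric.
(c) Symmetries: the z ↦ −z reflection is a symmetry, so z appears only in even powers; mirror symmetry x ↦ −x ⇒ only even powers of x; the y ↦ −y reflection is a symmetry, so y appears only in even powers.
(d) Against the integer gridlines: it misses every integer gridline on the x-axis; among the integer gridlines, it crosses the z-axis at z ∈ {-1, 1}; the surface avoids every integer y-axis point in the box.
(e) Solving for integer coefficients yields p as stated.

3*x^2 + y^2 - 3*z^2 + 3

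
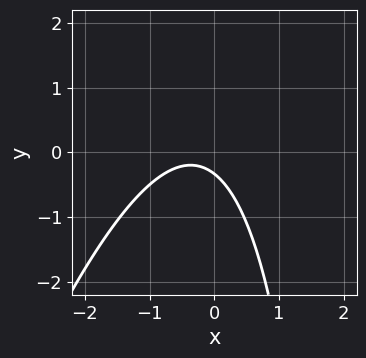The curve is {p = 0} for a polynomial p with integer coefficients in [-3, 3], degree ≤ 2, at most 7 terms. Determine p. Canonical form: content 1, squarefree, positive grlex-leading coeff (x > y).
3*x^2 - x*y + 2*x + 3*y + 1

1. Degree: no degree-1 curve has this shape, so deg p = 2.
2. Checking where it meets the axes: it misses every integer gridline on the x-axis.
3. These observations pin down the coefficients.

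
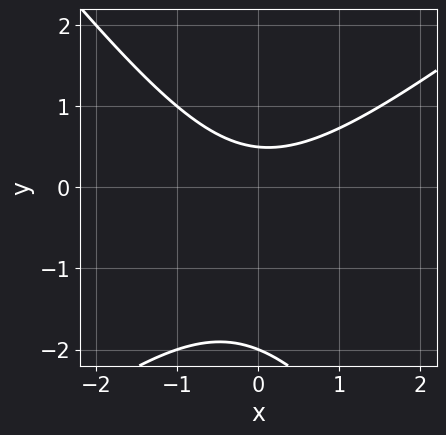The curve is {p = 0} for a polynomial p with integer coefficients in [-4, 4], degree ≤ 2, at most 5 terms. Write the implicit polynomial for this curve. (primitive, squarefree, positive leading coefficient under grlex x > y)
2*x^2 - x*y - 2*y^2 - 3*y + 2

(a) deg p = 2.
(b) Observable constraints: one y-axis crossing is at y = -2; no x-intercept at any integer in the box.
(c) Together with the visible shape, these determine p as stated.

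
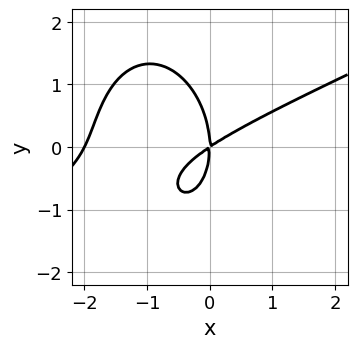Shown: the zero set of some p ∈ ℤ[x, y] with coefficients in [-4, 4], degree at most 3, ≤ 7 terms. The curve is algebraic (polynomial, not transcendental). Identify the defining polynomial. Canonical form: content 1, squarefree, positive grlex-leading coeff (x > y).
x^3 - 2*x^2*y - y^3 + 2*x^2 - 3*x*y

(a) deg p = 3. A generic line meets the curve in up to 3 points.
(b) Reading off the gridlines: the x-axis gridline crossings are at x ∈ {-2, 0}; it crosses the y-axis at the gridline y = 0.
(c) Assembling these constraints gives the stated polynomial.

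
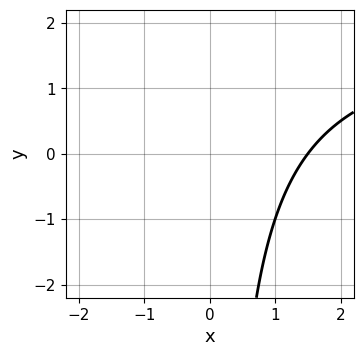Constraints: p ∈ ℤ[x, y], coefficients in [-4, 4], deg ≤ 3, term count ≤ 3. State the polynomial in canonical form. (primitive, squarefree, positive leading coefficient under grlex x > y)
1. The degree is 2 — the shape is more complex than any degree-1 curve.
2. Checking where it meets the axes: it misses every integer gridline on the y-axis.
3. The integer polynomial consistent with all of this is the stated p.

x*y - 2*x + 3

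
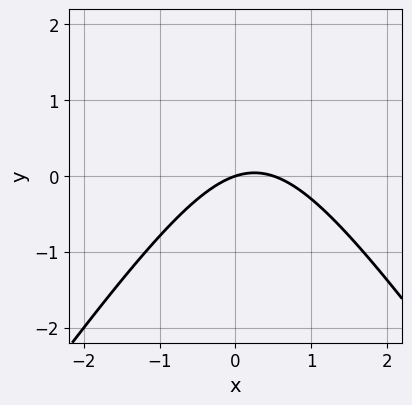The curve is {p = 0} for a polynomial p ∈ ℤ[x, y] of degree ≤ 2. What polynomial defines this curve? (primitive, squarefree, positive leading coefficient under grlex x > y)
2*x^2 - y^2 - x + 3*y

1. The degree is 2 — the shape is more complex than any degree-1 curve.
2. From the axis intercepts and sections: one x-axis crossing is at x = 0; one y-axis crossing is at y = 0.
3. The integer polynomial consistent with all of this is the stated p.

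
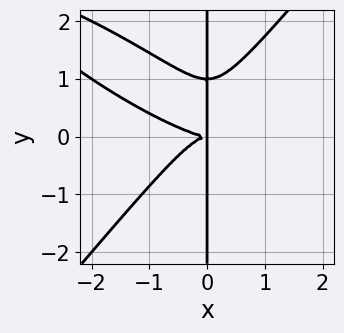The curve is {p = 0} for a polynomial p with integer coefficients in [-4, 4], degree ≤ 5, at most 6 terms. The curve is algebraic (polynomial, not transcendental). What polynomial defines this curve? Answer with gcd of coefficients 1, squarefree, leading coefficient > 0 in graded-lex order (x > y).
Degree: no degree-3 curve has this shape, so deg p = 4.
From the visible intercepts: the visible y-axis segment lies entirely on the curve.
Putting this together gives p.

x^4 + 2*x^3*y - 2*x*y^3 + 2*x*y^2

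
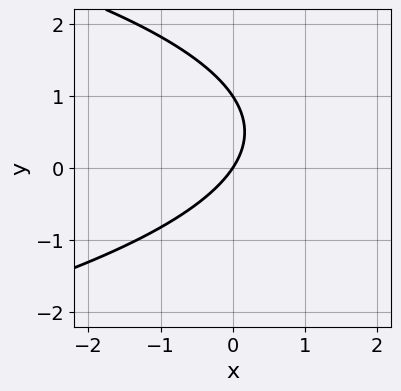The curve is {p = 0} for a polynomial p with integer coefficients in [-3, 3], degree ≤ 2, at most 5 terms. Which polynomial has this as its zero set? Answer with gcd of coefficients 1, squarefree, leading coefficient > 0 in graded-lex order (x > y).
2*y^2 + 3*x - 2*y

First, deg p = 2. No degree-1 curve has this shape.
Next, checking where it meets the axes: it crosses the x-axis at the gridline x = 0; among the integer gridlines, it crosses the y-axis at y ∈ {0, 1}.
Finally, fitting integer coefficients to these (and the overall shape) gives p.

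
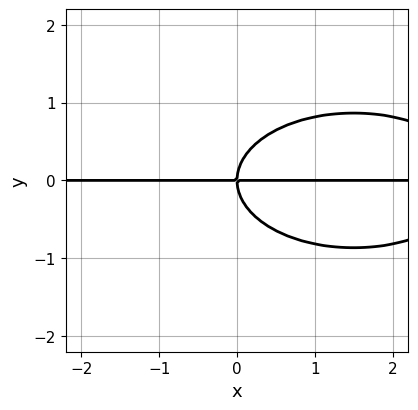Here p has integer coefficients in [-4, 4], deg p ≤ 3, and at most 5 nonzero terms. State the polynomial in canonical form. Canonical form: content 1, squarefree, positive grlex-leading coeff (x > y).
x^2*y + 3*y^3 - 3*x*y

1. Degree: no degree-2 curve has this shape, so deg p = 3.
2. From the visible intercepts: it meets the y-axis at y = 0 (among the integer gridlines); the visible x-axis segment lies entirely on the curve.
3. The integer polynomial consistent with all of this is the stated p.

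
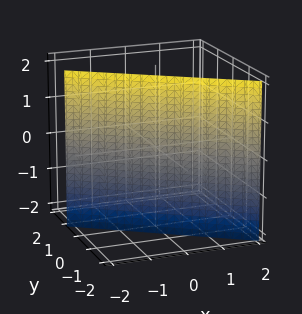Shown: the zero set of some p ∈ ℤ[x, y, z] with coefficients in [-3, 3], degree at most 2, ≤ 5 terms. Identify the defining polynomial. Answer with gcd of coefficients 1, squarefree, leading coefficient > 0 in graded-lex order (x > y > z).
2*x + 3*y + 2

First, the degree is 1 — the surface is flat (a plane).
Next, checking where it meets the axes: it crosses the x-axis at the gridline x = -1; no z-intercept at any integer in the box.
Finally, together with the visible shape, these determine p as stated.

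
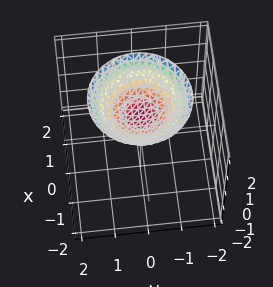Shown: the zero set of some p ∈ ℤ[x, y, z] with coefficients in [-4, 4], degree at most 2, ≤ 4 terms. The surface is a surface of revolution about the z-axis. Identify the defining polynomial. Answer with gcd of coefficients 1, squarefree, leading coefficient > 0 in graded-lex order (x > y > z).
x^2 + y^2 - 2*z + 2

1. deg p = 2. A generic line meets the surface in up to 2 points.
2. By symmetry, the z-axis is an axis of rotation, so x and y enter only as x² + y².
3. Checking where it meets the axes: the surface avoids every integer y-axis point in the box; it meets the z-axis at z = 1 (among the integer gridlines); a circular section at z = 2 has radius between 1 and 2; it misses every integer gridline on the x-axis.
4. The integer polynomial consistent with all of this is the stated p.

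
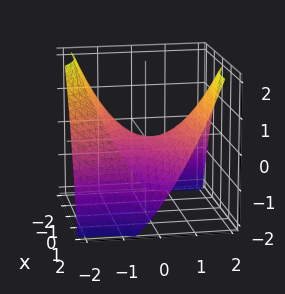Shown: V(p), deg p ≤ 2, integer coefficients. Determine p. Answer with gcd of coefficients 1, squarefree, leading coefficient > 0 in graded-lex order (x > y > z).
1. Degree: the shape is more complex than any degree-1 surface, so deg p = 2.
2. Observable constraints: it meets the x-axis at x = 0 (among the integer gridlines); it meets the y-axis at y = 0 (among the integer gridlines).
3. Together with the visible shape, these determine p as stated.

x^2 - 2*x*y - y^2 + 3*z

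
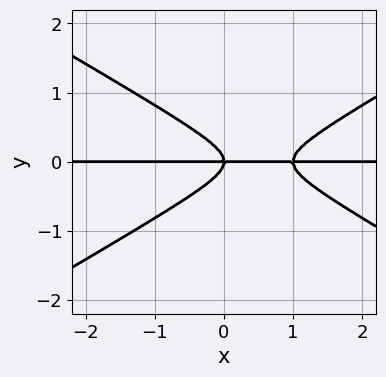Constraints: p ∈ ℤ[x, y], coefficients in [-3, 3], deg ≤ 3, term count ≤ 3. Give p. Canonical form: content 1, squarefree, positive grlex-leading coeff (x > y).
First, deg p = 3. The shape is more complex than any degree-2 curve.
Next, from the axis intercepts and sections: every point of the x-axis in the box is on the curve; one y-axis crossing is at y = 0.
Finally, together with the visible shape, these determine p as stated.

x^2*y - 3*y^3 - x*y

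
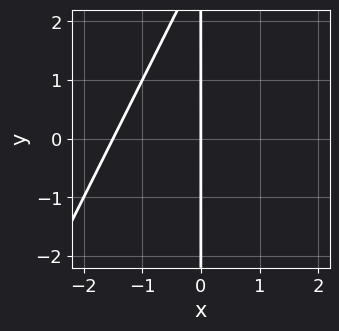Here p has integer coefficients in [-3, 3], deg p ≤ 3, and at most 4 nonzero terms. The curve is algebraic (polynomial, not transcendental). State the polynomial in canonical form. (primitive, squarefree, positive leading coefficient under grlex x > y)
2*x^2 - x*y + 3*x

(a) deg p = 2.
(b) From the axis intercepts and sections: the visible y-axis segment lies entirely on the curve; it crosses the x-axis at the gridline x = 0.
(c) The integer polynomial consistent with all of this is the stated p.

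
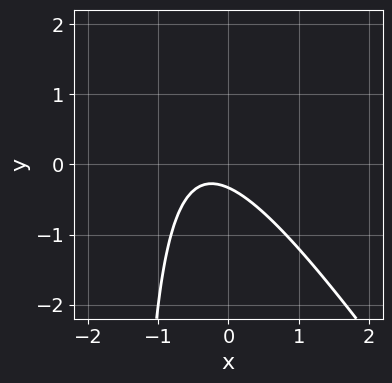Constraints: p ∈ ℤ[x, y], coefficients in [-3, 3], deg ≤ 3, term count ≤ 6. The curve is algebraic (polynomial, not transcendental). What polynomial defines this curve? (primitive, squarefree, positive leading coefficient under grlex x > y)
(a) Degree: a generic line meets the curve in up to 2 points, so deg p = 2.
(b) From the axis intercepts and sections: the curve avoids every integer x-axis point in the box.
(c) The integer polynomial consistent with all of this is the stated p.

3*x^2 + 2*x*y + 2*x + 3*y + 1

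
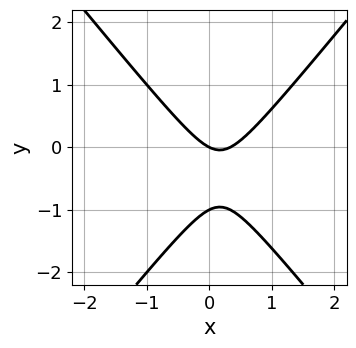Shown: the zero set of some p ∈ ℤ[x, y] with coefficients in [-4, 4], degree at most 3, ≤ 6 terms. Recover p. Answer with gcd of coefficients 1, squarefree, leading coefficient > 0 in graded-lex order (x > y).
3*x^2 - 2*y^2 - x - 2*y

(a) deg p = 2.
(b) Against the integer gridlines: among the integer gridlines, it crosses the y-axis at y ∈ {-1, 0}; it meets the x-axis at x = 0 (among the integer gridlines).
(c) These observations pin down the coefficients.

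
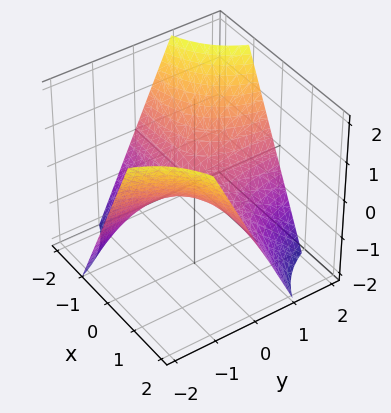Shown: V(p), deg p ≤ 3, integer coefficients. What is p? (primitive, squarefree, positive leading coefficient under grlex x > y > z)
(a) deg p = 2. A saddle surface; a quadric.
(b) Reading off the gridlines: the visible y-axis segment lies entirely on the surface; it crosses the z-axis at the gridline z = 0; every point of the x-axis in the box is on the surface.
(c) Putting this together gives p.

x*y + z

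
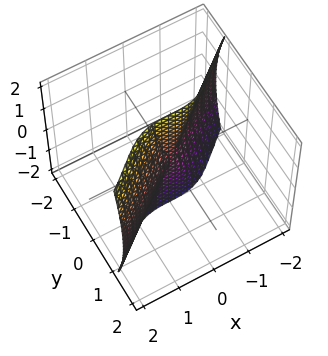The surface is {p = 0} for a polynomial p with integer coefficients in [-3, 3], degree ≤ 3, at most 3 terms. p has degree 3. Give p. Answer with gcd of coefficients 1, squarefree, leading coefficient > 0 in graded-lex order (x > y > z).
(a) The degree is 3 — no degree-2 surface has this shape.
(b) Reading off the gridlines: it crosses the y-axis at the gridline y = 0; one x-axis crossing is at x = 0.
(c) Assembling these constraints gives the stated polynomial.

x^3 - 3*y^3 - y*z^2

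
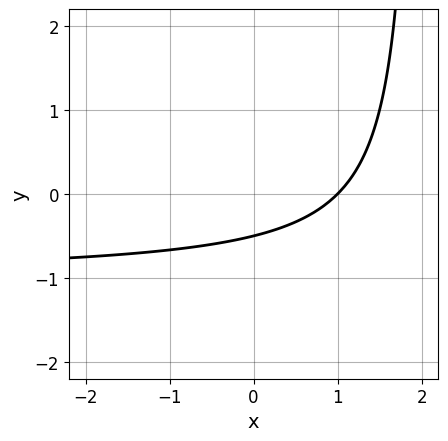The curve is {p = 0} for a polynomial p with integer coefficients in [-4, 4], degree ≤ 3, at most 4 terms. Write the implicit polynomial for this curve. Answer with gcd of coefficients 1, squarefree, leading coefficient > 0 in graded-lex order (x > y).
deg p = 2. No degree-1 curve has this shape.
Against the integer gridlines: one x-axis crossing is at x = 1.
Assembling these constraints gives the stated polynomial.

x*y + x - 2*y - 1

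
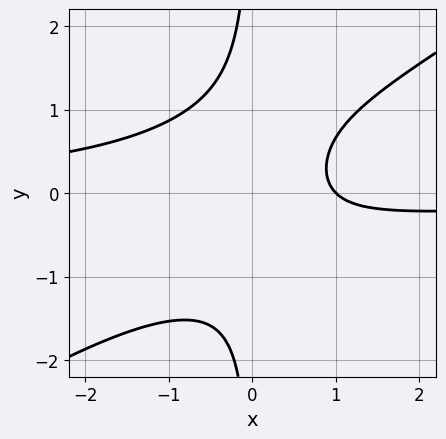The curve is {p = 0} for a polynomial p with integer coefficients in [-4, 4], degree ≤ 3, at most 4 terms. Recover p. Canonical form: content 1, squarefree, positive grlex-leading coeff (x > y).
2*x^2*y - 3*x*y^2 + 2*x - 2

(a) deg p = 3. A generic line meets the curve in up to 3 points.
(b) Observable constraints: it crosses the x-axis at the gridline x = 1; no y-intercept at any integer in the box.
(c) Fitting integer coefficients to these (and the overall shape) gives p.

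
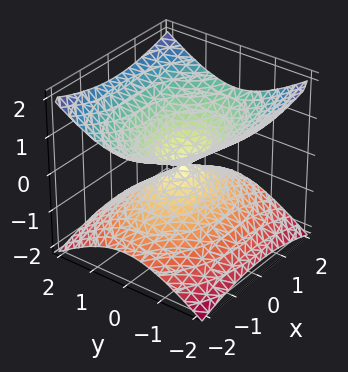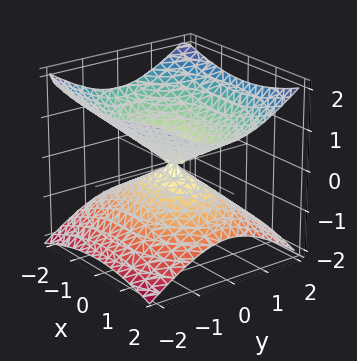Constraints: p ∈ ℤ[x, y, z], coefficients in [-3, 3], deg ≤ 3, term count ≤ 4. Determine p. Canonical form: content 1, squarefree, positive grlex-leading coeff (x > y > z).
x^2 + 2*y^2 - 3*z^2

deg p = 2. Two nappes meeting at a single point; a quadric.
Symmetries: it's symmetric under x → −x, forcing even powers of x; it's symmetric under z → −z, forcing even powers of z; mirror symmetry y ↦ −y ⇒ only even powers of y.
Checking where it meets the axes: one y-axis crossing is at y = 0; one x-axis crossing is at x = 0; it crosses the z-axis at the gridline z = 0.
Fitting integer coefficients to these (and the overall shape) gives p.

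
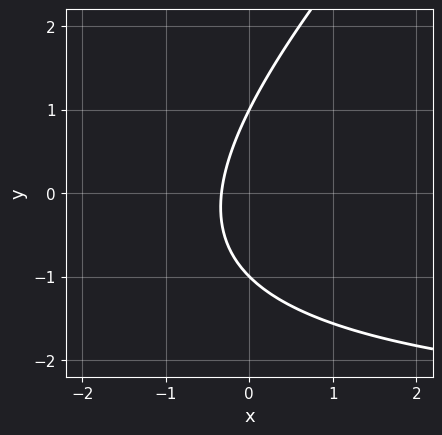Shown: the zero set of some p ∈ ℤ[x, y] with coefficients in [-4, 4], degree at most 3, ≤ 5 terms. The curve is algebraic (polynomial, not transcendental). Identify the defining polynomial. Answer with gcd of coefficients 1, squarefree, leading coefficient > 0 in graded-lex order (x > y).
First, degree: no degree-1 curve has this shape, so deg p = 2.
Next, reading off the gridlines: the y-axis gridline crossings are at y ∈ {-1, 1}.
Finally, matching integer coefficients to the picture gives p.

x*y - y^2 + 3*x + 1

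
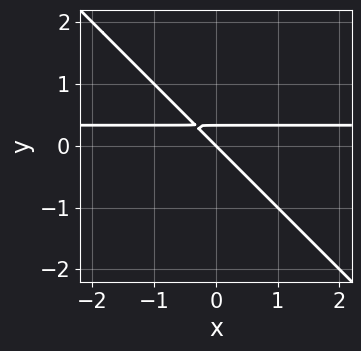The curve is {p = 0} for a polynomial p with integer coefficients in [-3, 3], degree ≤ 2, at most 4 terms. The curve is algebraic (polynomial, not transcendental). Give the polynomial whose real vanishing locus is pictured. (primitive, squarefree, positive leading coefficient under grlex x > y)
The degree is 2 — the shape is more complex than any degree-1 curve.
Checking where it meets the axes: one y-axis crossing is at y = 0; one x-axis crossing is at x = 0.
Matching integer coefficients to the picture gives p.

3*x*y + 3*y^2 - x - y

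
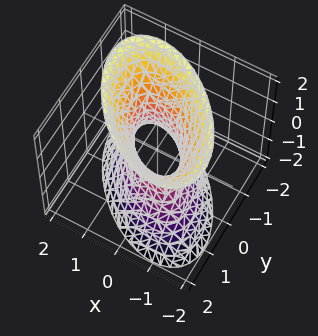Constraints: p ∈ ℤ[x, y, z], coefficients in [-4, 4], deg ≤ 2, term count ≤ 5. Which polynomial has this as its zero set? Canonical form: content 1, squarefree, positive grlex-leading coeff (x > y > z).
(a) Degree: a generic line meets the surface in up to 2 points, so deg p = 2.
(b) Against the integer gridlines: the surface avoids every integer z-axis point in the box.
(c) Assembling these constraints gives the stated polynomial.

2*x^2 + 2*x*y + 2*y^2 - z^2 - 1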